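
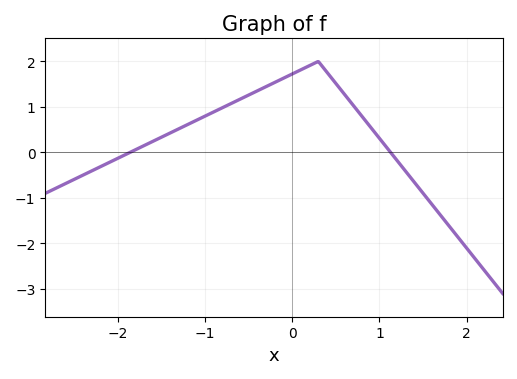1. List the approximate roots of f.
-1.86, 1.13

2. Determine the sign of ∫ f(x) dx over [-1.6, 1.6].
positive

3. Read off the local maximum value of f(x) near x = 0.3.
2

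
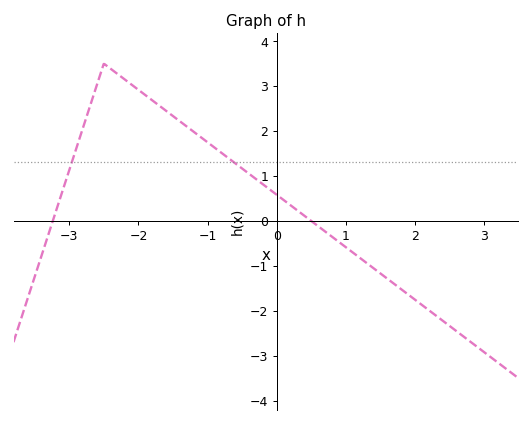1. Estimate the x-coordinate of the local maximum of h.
-2.5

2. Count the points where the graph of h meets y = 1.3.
2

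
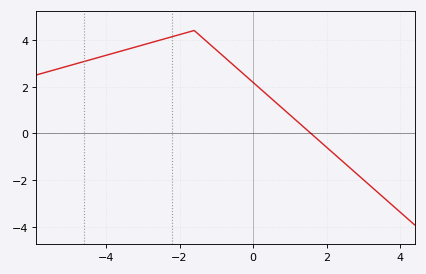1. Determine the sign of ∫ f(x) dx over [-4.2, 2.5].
positive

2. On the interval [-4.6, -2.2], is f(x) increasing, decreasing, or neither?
increasing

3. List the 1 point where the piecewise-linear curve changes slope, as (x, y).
(-1.6, 4.4)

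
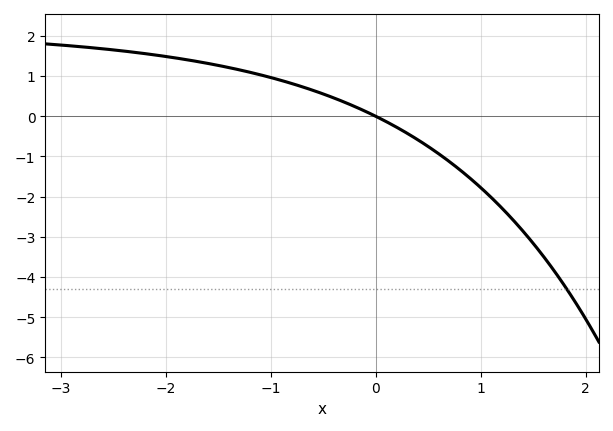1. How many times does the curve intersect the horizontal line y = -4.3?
1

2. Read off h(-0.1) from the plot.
0.125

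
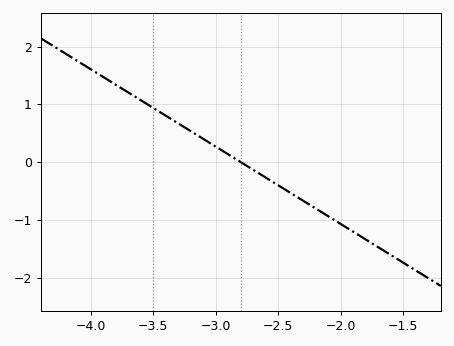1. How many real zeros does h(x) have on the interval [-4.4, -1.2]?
1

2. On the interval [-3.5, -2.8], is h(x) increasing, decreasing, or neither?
decreasing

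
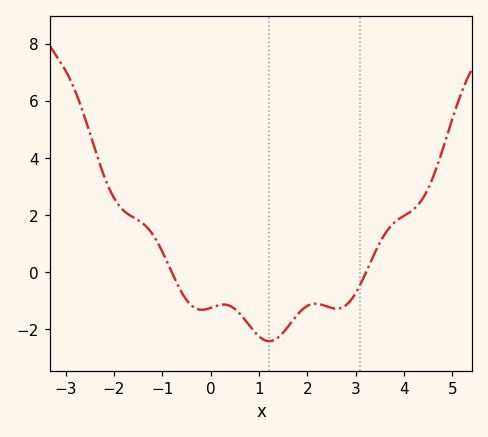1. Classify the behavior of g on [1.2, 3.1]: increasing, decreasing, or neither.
neither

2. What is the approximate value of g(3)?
-0.8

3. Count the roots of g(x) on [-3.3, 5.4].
2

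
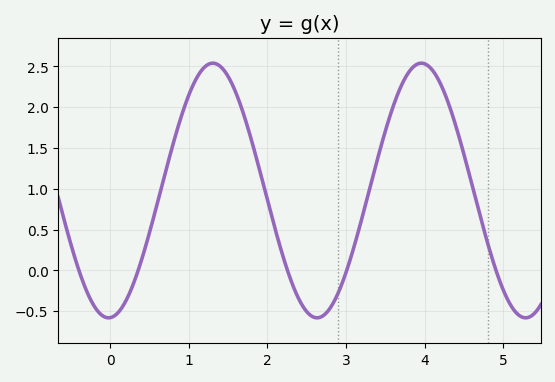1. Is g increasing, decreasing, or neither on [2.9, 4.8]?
neither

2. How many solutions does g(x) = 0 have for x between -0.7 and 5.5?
5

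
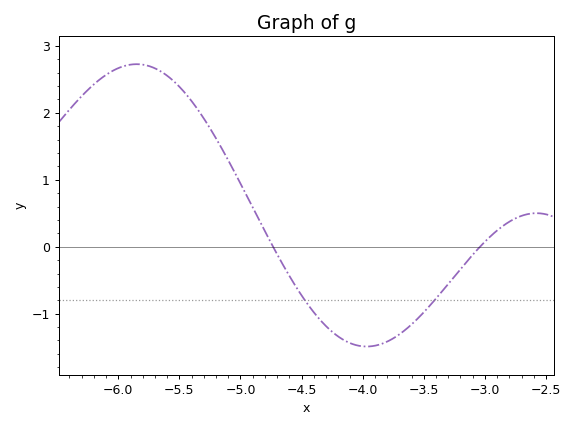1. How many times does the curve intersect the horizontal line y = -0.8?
2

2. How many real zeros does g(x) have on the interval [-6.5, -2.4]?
2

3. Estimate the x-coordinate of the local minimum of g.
-3.97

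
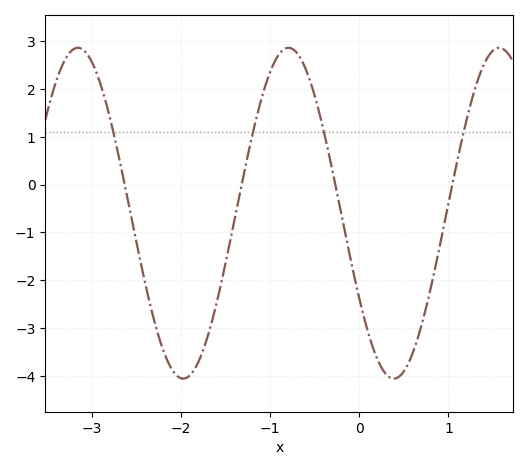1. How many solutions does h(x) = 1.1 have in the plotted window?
4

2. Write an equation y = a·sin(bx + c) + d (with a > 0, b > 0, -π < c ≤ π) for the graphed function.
y = 3.46sin(2.66x - 2.6) - 0.6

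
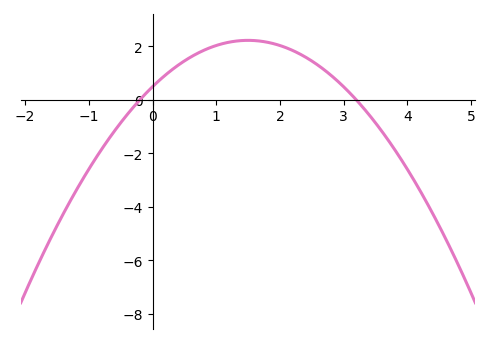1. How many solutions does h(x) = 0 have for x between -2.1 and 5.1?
2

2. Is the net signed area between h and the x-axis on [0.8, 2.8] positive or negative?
positive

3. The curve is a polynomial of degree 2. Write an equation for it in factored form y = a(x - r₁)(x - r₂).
y = -0.77(x + 0.2)(x - 3.2)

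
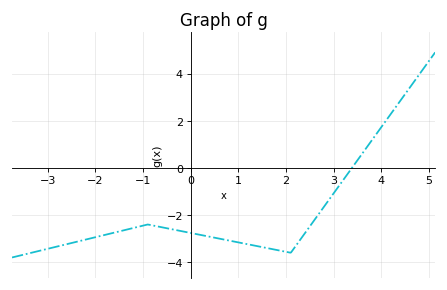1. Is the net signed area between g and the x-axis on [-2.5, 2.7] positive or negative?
negative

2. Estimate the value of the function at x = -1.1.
-2.5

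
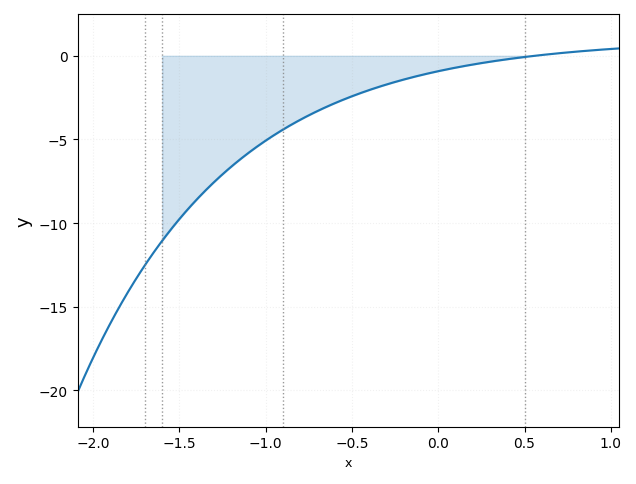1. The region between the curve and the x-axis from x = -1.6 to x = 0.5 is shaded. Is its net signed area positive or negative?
negative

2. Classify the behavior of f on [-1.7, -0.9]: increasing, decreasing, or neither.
increasing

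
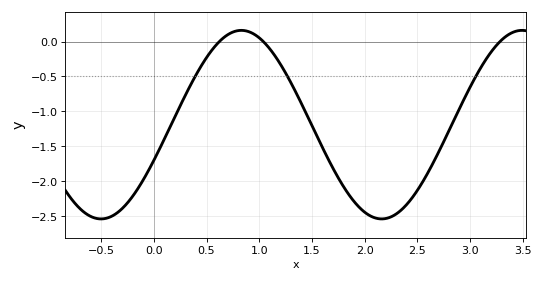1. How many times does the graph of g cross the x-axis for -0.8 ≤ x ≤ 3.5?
3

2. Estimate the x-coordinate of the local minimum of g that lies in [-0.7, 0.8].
-0.5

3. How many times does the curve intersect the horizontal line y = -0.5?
3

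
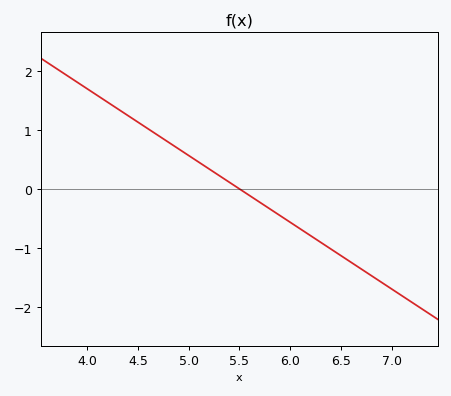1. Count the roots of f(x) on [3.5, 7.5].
1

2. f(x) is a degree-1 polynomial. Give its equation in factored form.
y = -1.13(x - 5.5)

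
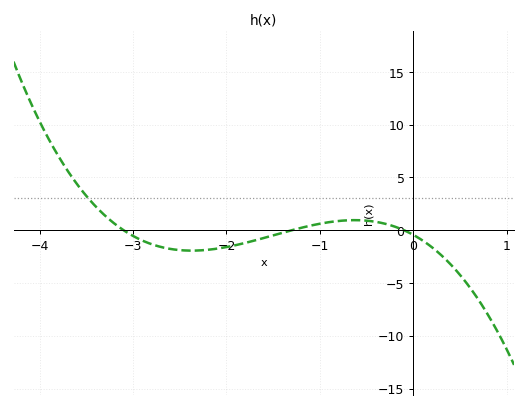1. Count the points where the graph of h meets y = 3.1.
1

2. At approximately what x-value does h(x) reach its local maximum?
-0.6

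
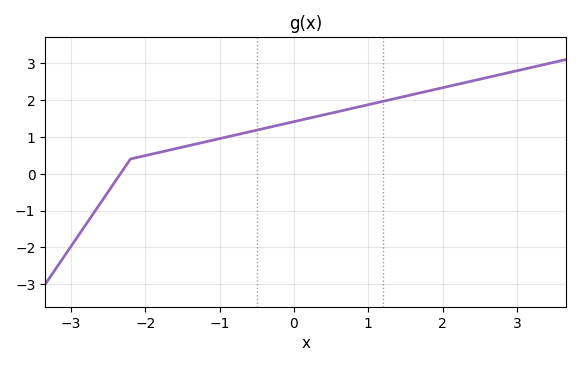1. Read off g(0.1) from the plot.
1.5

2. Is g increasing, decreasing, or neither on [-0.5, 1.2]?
increasing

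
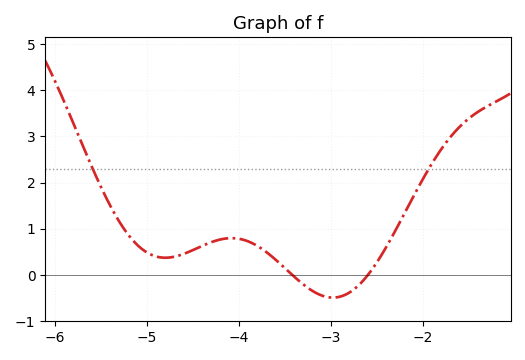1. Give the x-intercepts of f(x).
-3.42, -2.6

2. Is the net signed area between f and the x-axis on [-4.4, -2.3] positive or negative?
positive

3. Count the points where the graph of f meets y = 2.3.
2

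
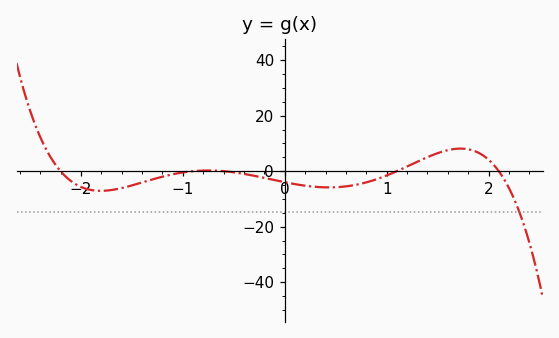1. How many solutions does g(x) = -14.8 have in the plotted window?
1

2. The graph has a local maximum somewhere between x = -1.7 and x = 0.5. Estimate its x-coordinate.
-0.8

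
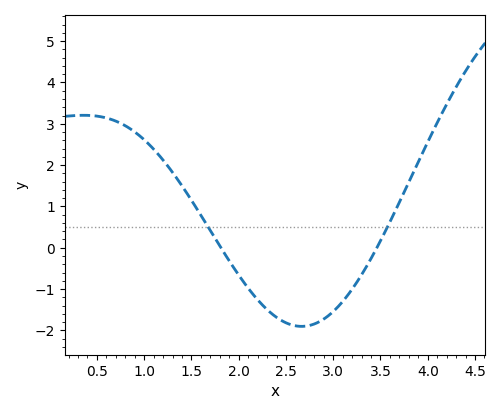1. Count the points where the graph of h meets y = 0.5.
2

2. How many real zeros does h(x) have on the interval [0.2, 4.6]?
2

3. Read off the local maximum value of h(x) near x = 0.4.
3.21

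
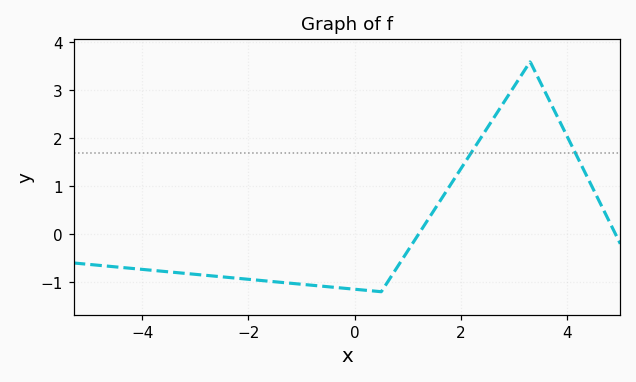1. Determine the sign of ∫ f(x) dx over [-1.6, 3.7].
positive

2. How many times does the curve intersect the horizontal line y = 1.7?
2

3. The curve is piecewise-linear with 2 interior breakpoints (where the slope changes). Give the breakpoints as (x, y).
(0.5, -1.2); (3.3, 3.6)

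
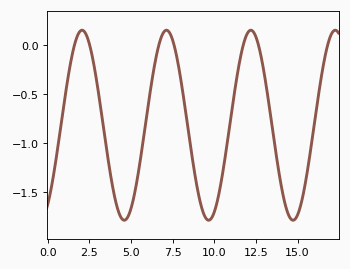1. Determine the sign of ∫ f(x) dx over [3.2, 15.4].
negative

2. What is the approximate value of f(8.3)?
-0.71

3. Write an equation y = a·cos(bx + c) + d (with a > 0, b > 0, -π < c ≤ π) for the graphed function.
y = 0.97cos(1.24x - 2.55) - 0.82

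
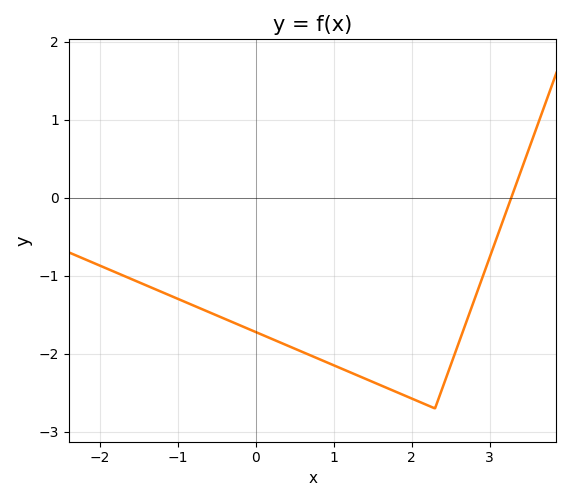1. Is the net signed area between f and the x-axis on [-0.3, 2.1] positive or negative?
negative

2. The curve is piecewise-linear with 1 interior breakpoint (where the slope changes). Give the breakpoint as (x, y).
(2.3, -2.7)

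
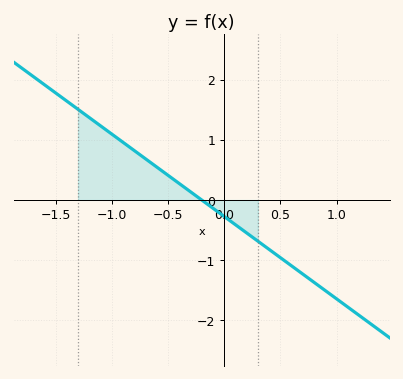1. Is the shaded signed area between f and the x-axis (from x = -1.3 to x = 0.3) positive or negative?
positive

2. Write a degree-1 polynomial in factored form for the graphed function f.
y = -1.37(x + 0.2)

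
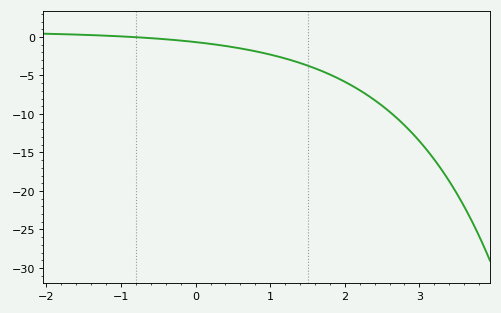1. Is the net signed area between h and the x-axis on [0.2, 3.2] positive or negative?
negative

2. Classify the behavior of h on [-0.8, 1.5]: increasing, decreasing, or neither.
decreasing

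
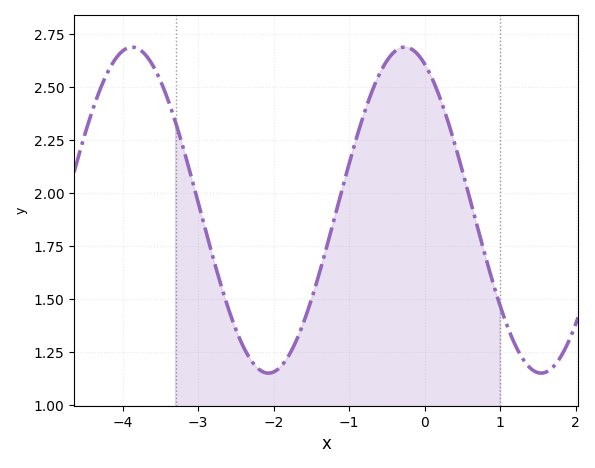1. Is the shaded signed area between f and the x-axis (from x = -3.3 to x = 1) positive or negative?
positive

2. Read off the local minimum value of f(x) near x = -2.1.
1.15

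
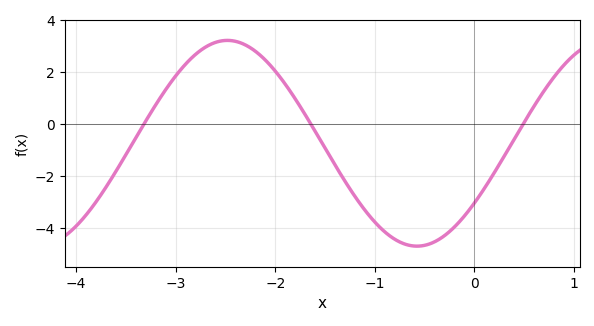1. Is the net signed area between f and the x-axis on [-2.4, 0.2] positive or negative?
negative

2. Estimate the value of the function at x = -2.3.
3.05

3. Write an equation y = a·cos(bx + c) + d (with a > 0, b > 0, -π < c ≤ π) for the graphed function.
y = 3.95cos(1.65x - 2.19) - 0.73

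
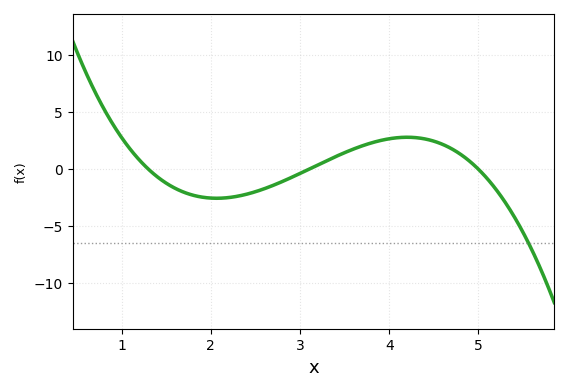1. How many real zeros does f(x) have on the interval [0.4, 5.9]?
3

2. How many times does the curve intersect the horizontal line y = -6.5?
1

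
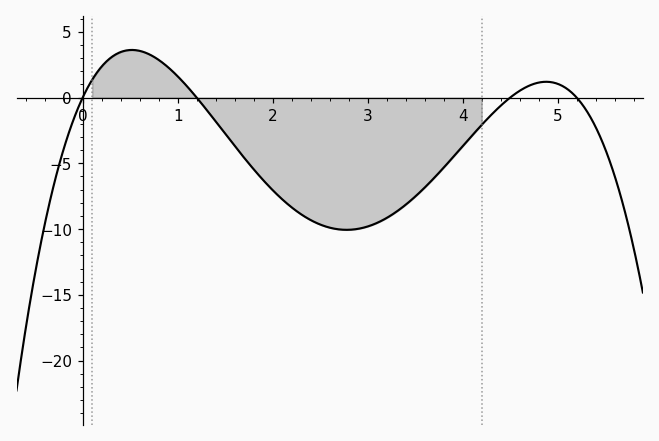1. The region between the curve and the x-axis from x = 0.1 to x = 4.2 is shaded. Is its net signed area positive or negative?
negative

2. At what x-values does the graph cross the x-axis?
0, 1.2, 4.5, 5.2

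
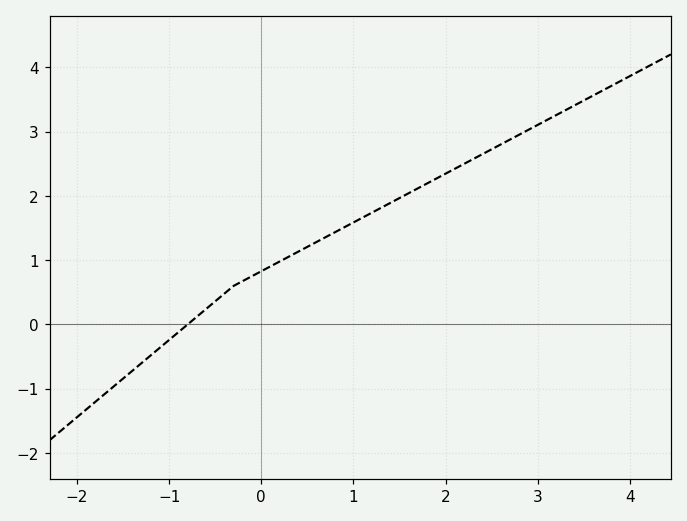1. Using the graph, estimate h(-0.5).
0.4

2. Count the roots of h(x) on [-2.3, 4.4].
1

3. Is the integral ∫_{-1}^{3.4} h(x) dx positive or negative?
positive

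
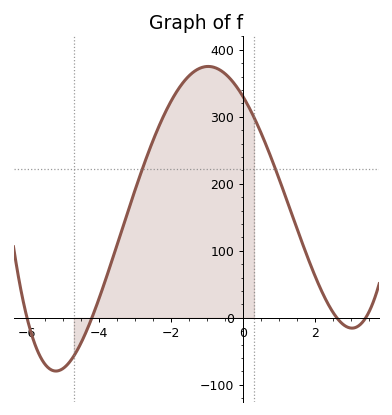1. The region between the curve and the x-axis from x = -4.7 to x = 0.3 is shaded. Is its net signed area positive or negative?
positive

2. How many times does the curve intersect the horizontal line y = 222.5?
2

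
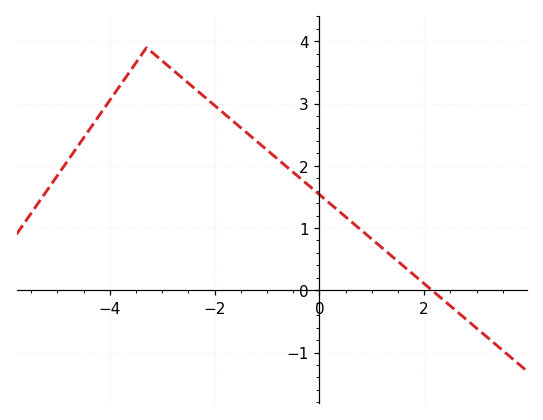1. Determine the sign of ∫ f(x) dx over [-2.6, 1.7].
positive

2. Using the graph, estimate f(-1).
2.25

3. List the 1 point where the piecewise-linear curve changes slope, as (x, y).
(-3.3, 3.9)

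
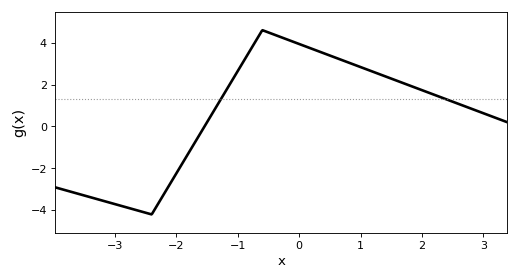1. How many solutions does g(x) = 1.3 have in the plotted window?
2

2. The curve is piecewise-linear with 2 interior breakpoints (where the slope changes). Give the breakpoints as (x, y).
(-2.4, -4.2); (-0.6, 4.6)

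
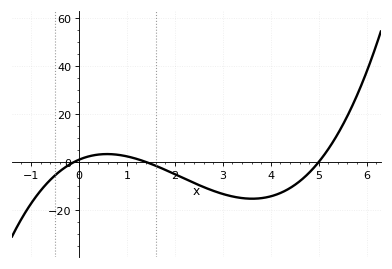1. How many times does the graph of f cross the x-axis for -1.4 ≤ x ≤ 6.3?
3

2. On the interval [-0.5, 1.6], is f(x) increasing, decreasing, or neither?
neither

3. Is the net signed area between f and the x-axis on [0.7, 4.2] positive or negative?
negative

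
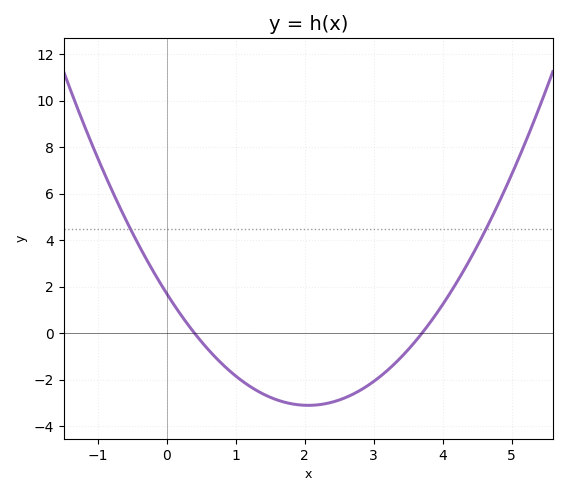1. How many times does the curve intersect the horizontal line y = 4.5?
2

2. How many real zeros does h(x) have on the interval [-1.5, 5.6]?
2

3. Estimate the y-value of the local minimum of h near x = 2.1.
-3.2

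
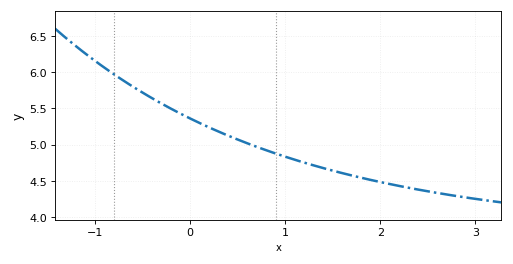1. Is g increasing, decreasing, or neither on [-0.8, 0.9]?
decreasing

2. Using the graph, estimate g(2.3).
4.4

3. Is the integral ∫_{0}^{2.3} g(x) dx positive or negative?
positive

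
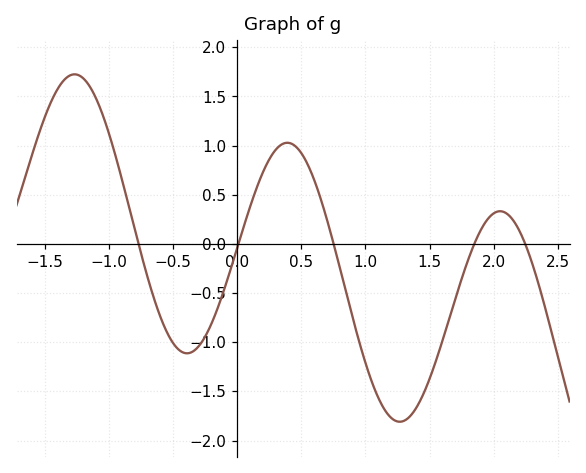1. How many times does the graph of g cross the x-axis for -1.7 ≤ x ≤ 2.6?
5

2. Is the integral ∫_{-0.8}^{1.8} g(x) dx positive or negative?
negative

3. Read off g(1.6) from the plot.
-0.984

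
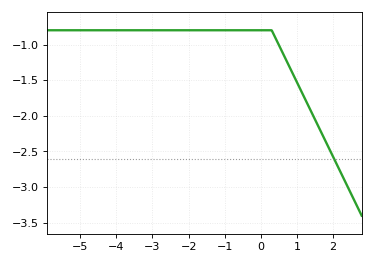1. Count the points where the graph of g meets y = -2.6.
1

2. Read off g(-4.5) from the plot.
-0.8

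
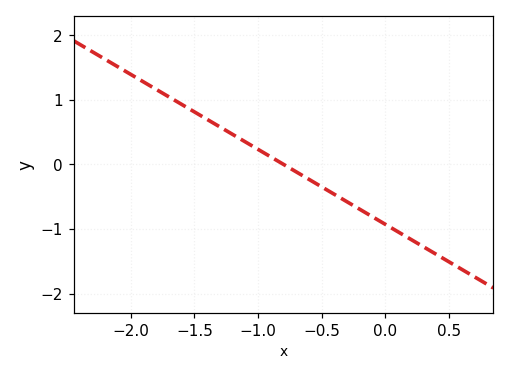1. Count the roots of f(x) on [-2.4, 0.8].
1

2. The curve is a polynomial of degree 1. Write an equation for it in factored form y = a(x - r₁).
y = -1.16(x + 0.8)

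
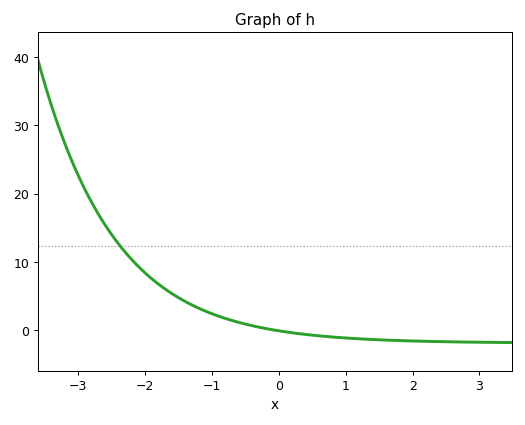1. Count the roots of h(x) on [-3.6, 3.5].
1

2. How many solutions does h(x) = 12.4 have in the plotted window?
1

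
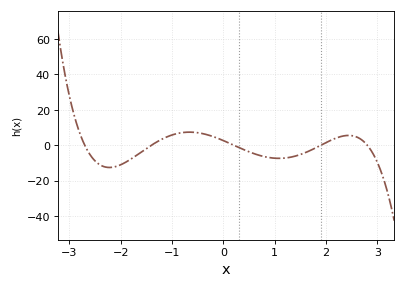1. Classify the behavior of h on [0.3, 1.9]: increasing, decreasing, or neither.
neither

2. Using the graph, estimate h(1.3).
-6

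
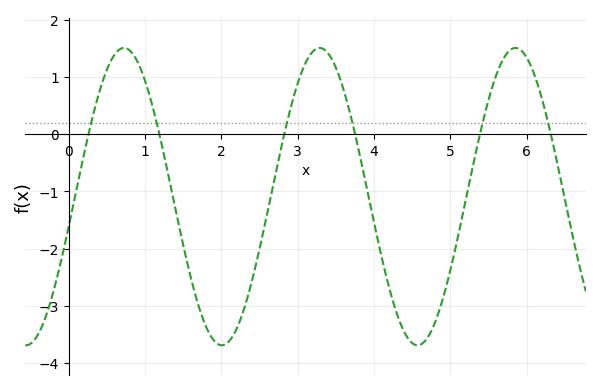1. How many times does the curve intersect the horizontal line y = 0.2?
6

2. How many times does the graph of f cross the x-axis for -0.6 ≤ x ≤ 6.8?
6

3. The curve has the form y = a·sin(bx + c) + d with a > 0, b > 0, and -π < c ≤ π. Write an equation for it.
y = 2.6sin(2.5x - 0.2) - 1.09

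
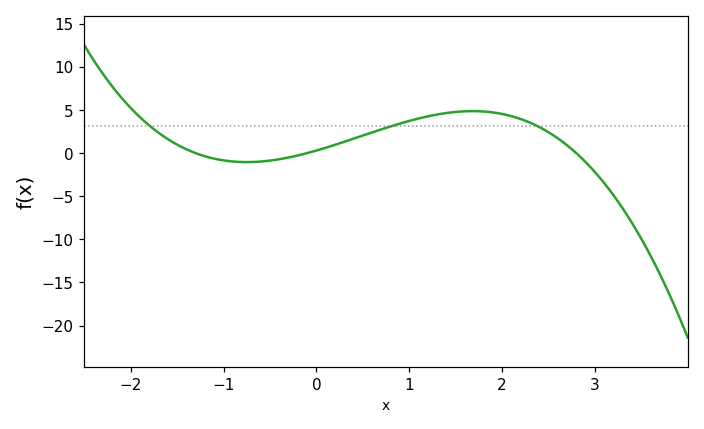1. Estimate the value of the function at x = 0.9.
3.43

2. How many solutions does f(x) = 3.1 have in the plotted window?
3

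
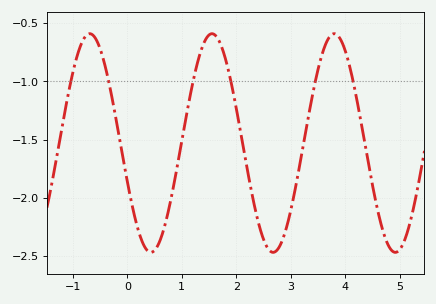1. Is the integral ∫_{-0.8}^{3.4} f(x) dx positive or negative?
negative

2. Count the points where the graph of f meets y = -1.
6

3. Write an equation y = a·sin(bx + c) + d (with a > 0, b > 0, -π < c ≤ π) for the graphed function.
y = 0.94sin(2.8x - 2.8) - 1.53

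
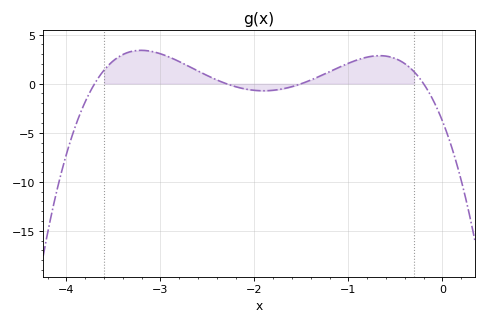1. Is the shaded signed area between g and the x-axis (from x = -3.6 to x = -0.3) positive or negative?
positive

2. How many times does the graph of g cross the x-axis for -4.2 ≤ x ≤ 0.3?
4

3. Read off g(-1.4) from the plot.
0.368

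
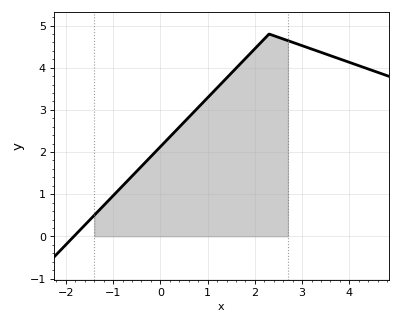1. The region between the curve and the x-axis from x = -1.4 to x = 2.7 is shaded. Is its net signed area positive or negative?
positive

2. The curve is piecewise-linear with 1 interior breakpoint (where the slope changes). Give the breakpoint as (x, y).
(2.3, 4.8)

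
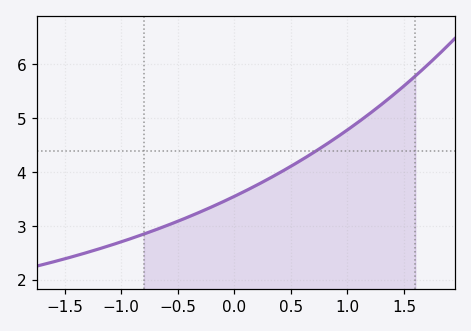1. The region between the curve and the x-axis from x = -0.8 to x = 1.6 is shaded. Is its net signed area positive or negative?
positive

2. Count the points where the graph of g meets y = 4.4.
1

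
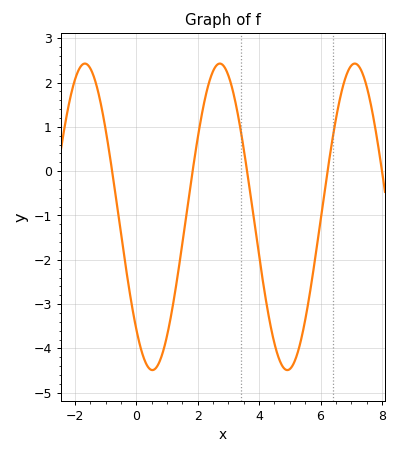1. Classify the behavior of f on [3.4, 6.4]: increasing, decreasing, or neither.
neither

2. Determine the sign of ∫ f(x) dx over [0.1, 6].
negative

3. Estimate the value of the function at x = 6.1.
-0.625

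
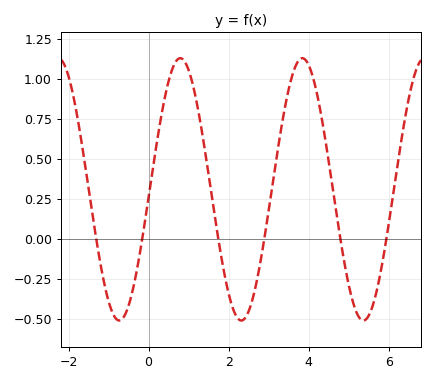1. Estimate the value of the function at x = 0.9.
1.11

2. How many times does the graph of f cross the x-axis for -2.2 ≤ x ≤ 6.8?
6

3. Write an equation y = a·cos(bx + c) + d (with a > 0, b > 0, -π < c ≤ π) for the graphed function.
y = 0.82cos(2.06x - 1.63) + 0.31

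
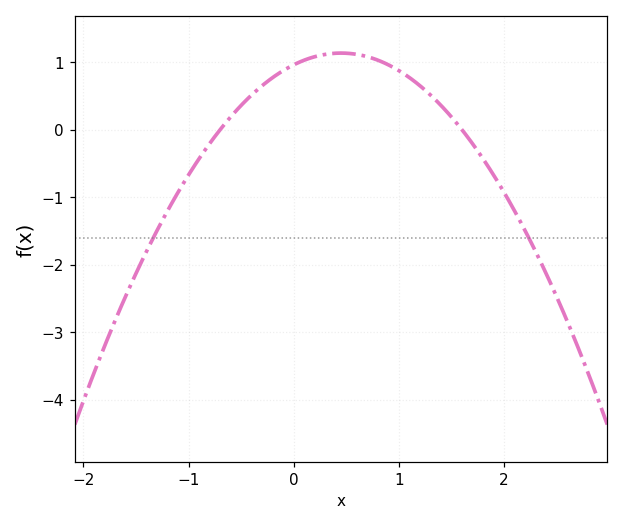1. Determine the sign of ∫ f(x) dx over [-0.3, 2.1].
positive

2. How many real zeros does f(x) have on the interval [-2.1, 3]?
2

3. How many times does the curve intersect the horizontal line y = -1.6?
2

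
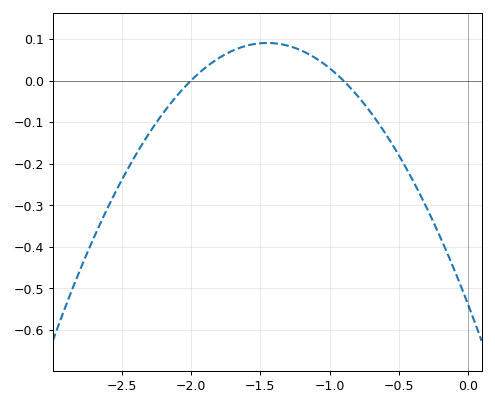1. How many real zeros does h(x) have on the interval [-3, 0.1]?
2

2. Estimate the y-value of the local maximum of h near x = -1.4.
0.091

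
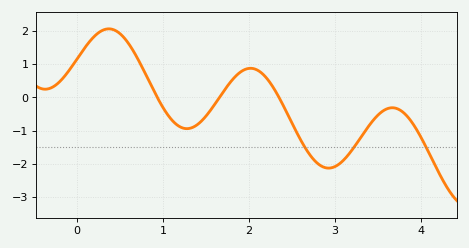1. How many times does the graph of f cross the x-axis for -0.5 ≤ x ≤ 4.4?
3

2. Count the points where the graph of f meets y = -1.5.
3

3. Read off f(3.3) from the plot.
-1.2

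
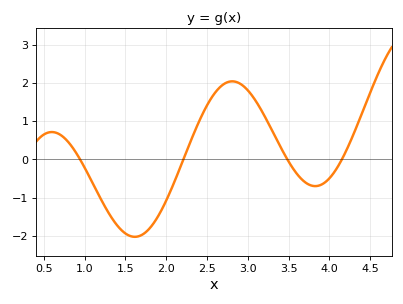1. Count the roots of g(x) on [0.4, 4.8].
4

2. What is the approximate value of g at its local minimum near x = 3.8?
-0.7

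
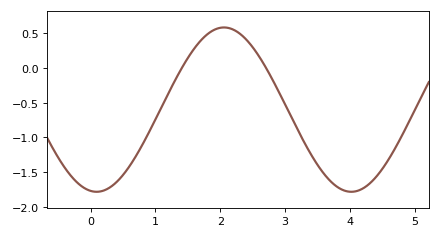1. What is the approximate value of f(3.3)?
-1.1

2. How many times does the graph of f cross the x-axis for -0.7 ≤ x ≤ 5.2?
2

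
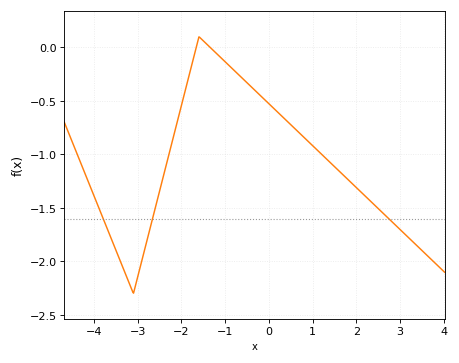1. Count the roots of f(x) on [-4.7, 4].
2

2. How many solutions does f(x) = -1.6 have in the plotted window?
3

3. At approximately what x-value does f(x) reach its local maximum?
-1.6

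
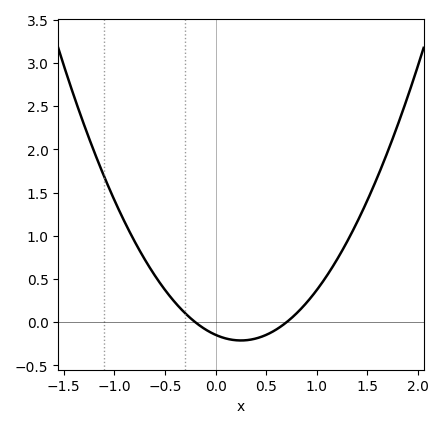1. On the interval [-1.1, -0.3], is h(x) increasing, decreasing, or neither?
decreasing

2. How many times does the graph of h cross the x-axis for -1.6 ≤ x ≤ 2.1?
2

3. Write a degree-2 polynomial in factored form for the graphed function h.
y = 1.04(x + 0.2)(x - 0.7)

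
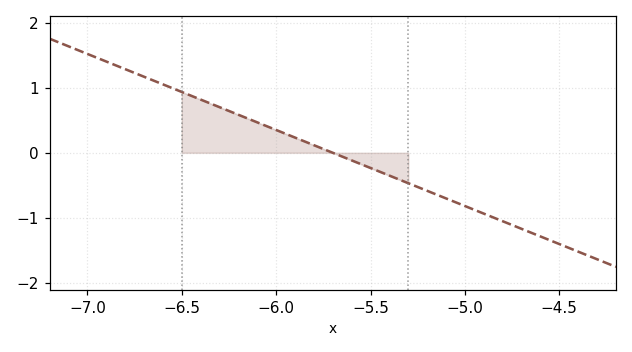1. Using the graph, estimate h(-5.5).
-0.25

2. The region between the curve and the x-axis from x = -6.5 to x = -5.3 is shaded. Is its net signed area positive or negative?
positive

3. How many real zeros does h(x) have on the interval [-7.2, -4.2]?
1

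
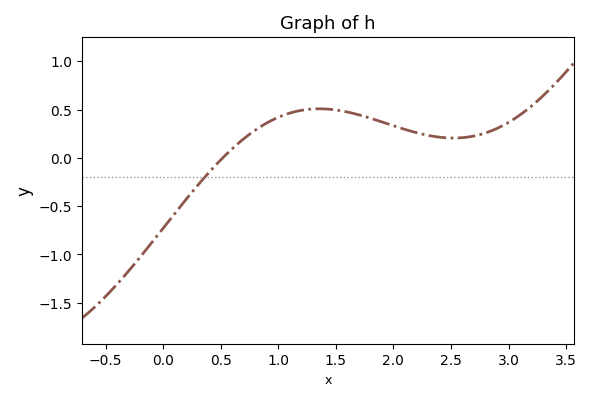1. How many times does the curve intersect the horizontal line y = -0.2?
1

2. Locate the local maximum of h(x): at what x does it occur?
1.4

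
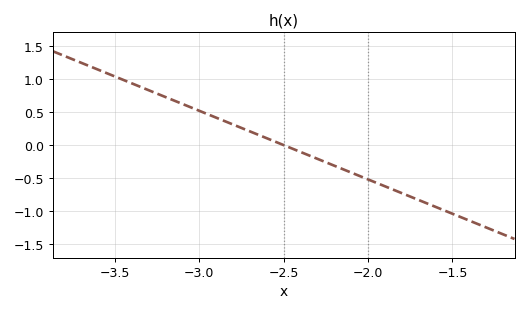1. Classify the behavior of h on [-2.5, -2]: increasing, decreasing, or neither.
decreasing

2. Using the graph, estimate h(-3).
0.5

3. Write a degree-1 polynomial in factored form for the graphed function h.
y = -1.04(x + 2.5)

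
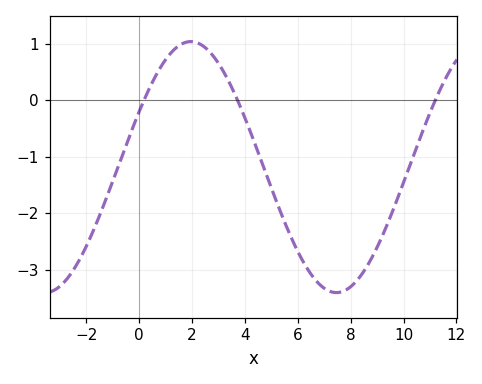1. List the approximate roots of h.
0.176, 3.72, 11.2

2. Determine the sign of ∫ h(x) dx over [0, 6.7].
negative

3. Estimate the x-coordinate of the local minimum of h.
7.46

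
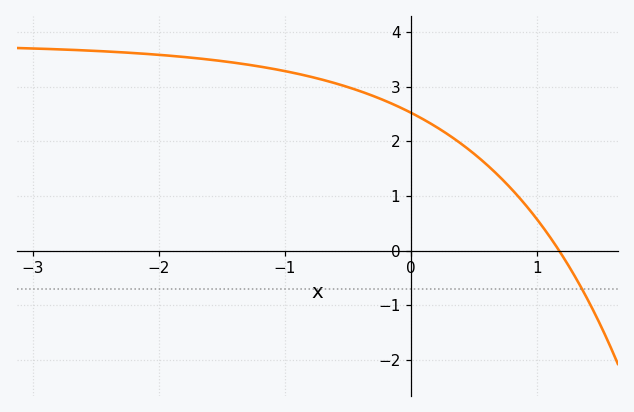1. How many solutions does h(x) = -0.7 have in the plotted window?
1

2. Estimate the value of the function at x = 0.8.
1.12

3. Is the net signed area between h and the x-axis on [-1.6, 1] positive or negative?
positive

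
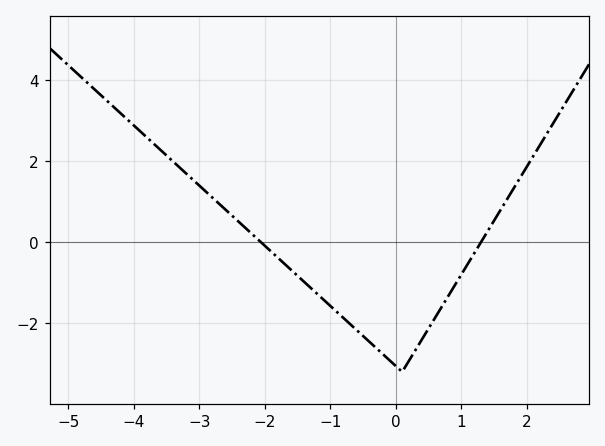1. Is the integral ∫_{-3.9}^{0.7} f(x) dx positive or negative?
negative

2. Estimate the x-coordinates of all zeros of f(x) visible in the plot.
-2.05, 1.3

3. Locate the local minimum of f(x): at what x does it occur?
0.099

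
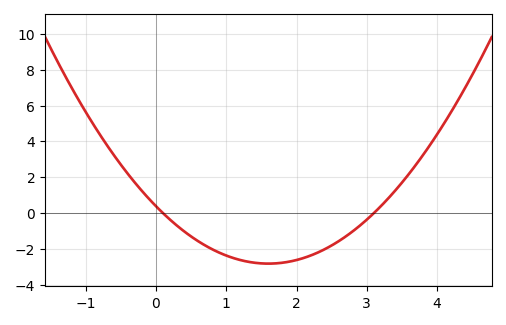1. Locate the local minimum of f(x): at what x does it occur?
1.6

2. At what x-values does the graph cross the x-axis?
0.1, 3.1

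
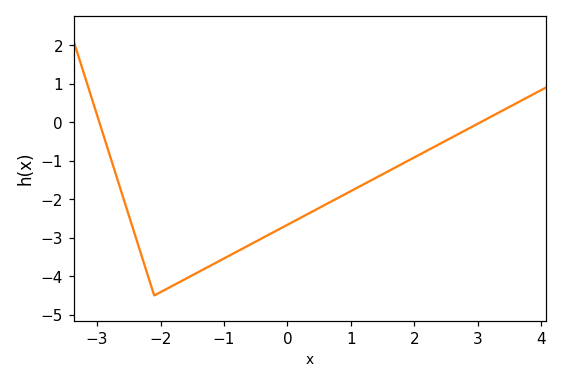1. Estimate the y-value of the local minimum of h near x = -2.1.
-4.5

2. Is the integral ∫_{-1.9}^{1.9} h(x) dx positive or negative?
negative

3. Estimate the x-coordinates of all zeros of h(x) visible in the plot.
-2.96, 3.04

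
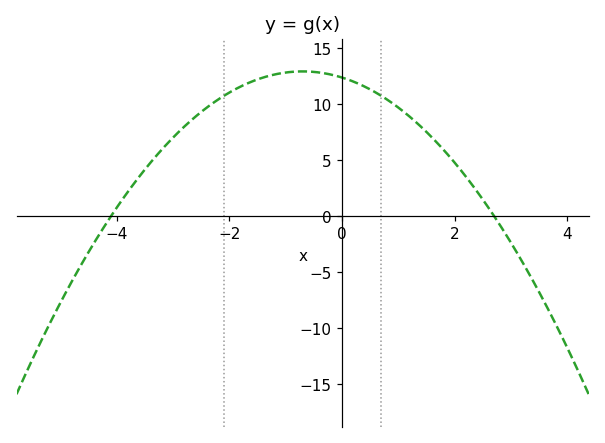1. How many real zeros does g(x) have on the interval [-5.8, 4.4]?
2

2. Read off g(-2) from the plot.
11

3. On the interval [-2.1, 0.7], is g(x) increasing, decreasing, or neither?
neither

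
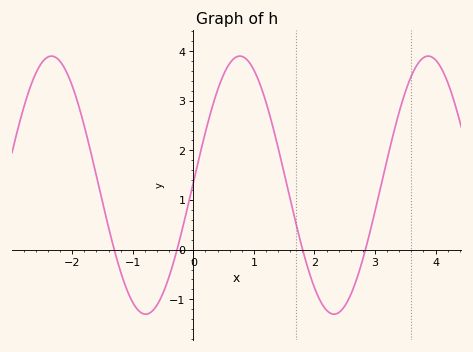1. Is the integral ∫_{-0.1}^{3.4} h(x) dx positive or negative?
positive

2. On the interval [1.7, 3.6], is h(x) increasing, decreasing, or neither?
neither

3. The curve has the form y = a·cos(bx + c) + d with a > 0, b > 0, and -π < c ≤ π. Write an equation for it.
y = 2.6cos(2x - 1.6) + 1.3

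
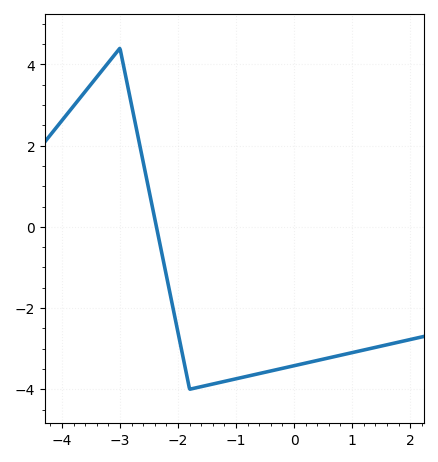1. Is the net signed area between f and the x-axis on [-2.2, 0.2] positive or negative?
negative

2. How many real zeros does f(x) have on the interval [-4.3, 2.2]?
1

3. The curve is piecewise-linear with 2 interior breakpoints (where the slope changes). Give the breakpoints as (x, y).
(-3, 4.4); (-1.8, -4)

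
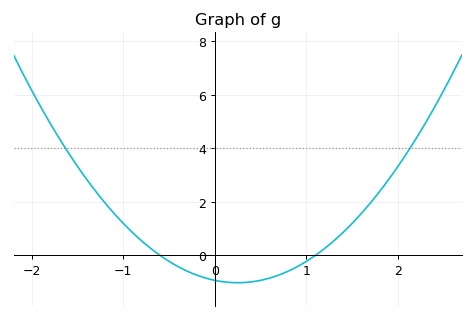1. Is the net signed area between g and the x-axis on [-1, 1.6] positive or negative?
negative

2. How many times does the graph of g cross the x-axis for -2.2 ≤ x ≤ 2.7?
2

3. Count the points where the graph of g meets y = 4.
2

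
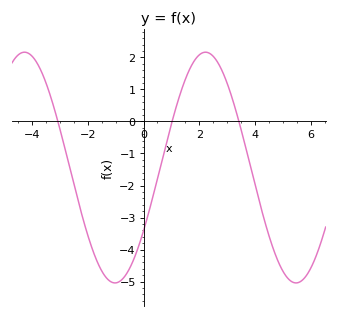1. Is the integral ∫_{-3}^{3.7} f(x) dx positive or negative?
negative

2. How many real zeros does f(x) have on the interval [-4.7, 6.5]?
3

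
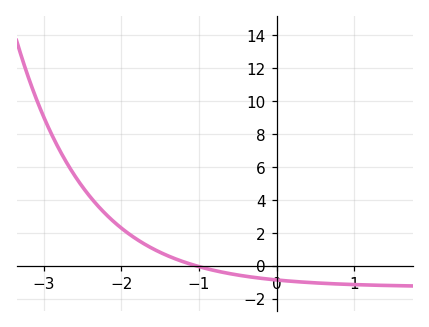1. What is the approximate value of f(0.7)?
-1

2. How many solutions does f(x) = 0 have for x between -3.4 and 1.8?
1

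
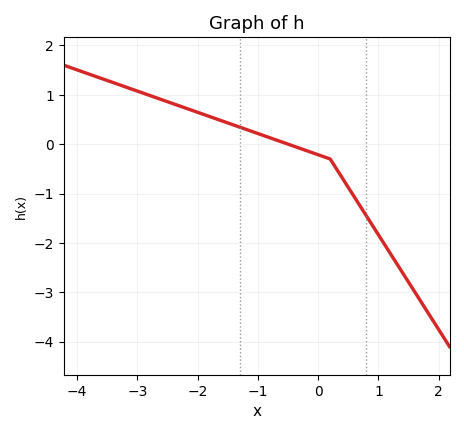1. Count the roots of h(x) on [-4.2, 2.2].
1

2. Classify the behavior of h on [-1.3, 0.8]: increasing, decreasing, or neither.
decreasing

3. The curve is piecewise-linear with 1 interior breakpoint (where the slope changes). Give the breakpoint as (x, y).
(0.2, -0.3)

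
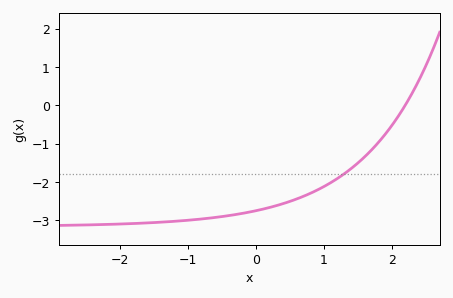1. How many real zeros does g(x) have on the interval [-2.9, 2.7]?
1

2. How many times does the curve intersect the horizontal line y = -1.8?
1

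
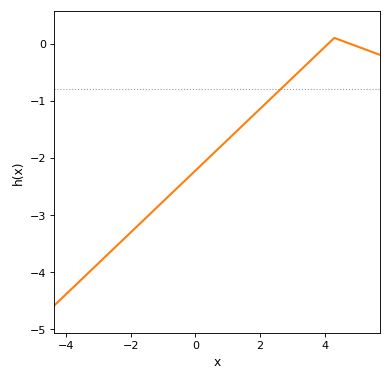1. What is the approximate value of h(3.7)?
-0.2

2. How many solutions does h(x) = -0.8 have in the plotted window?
1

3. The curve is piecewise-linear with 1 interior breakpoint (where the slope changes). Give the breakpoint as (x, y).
(4.3, 0.1)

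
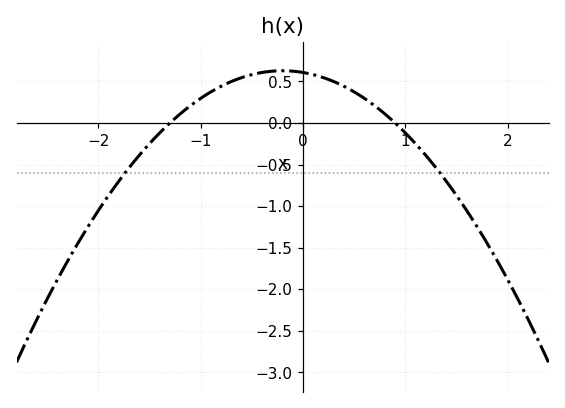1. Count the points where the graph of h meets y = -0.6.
2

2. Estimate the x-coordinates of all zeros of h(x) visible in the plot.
-1.3, 0.9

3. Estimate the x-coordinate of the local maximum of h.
-0.2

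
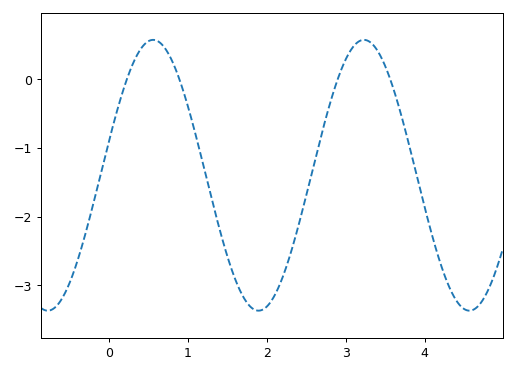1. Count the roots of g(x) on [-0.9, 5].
4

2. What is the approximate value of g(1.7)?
-3.2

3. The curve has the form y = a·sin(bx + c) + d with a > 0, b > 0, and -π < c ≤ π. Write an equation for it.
y = 1.97sin(2.4x + 0.26) - 1.4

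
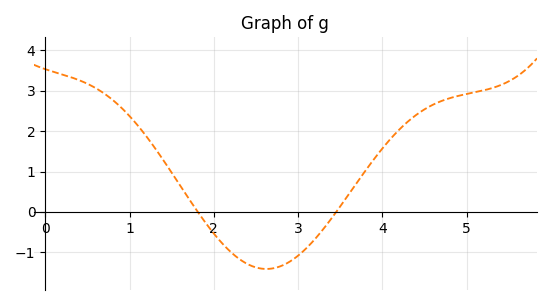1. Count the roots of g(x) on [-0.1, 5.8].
2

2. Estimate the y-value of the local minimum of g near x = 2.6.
-1.4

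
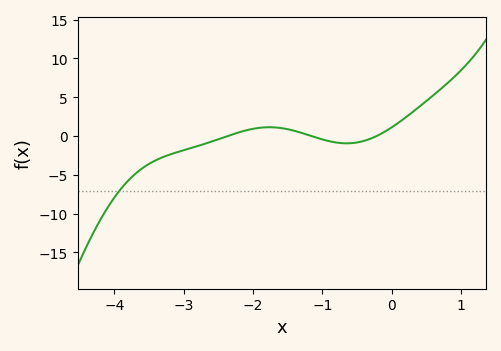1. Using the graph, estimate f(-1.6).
1.04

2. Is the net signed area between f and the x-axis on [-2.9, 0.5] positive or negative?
positive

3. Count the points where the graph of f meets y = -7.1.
1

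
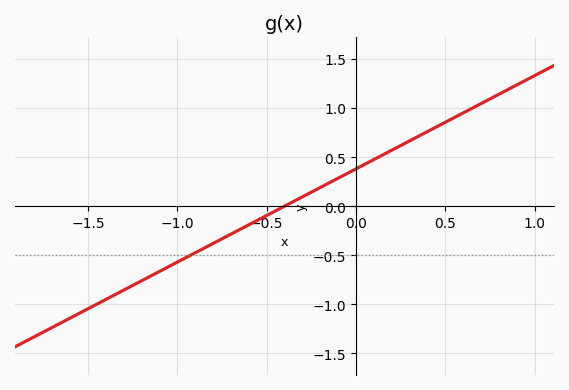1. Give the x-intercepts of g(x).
-0.4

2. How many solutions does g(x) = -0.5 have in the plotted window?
1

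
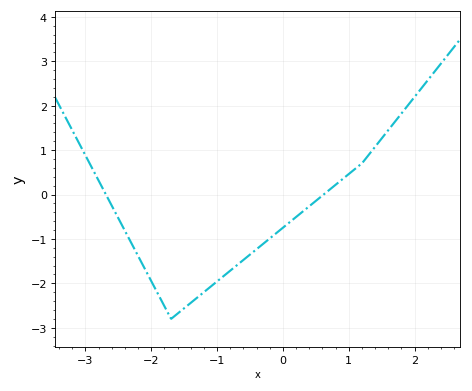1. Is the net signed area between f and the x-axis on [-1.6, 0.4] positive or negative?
negative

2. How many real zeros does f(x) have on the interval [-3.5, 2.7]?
2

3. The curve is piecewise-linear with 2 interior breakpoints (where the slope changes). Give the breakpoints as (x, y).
(-1.7, -2.8); (1.2, 0.7)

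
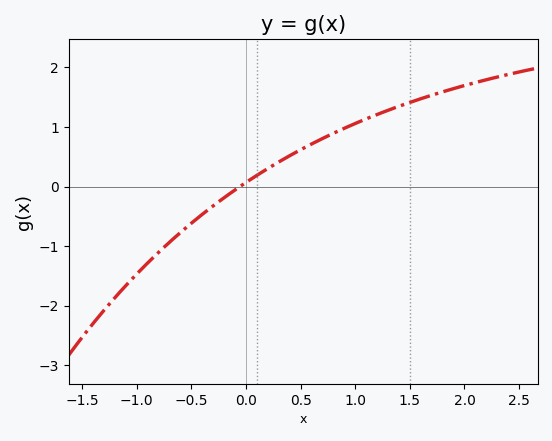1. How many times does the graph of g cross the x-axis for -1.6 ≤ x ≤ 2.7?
1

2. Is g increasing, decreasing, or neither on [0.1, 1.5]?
increasing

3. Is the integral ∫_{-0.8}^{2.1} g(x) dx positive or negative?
positive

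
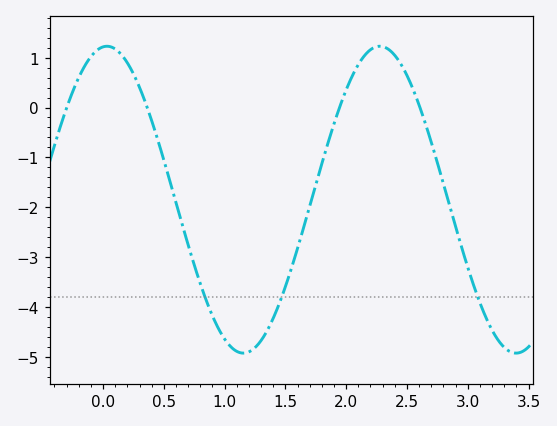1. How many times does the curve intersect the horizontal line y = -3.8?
3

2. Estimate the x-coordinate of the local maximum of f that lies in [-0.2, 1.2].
0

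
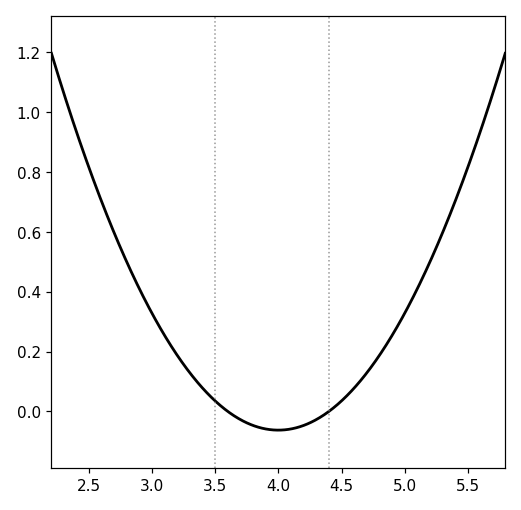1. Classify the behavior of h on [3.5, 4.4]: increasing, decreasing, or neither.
neither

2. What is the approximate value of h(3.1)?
0.26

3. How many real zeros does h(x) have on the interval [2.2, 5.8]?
2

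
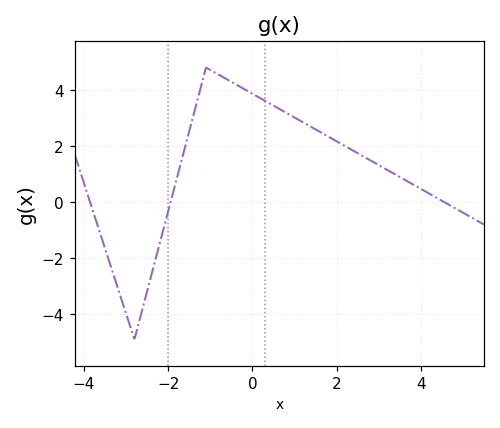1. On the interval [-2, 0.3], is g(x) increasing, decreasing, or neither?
neither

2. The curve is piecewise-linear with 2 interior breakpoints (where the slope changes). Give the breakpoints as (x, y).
(-2.8, -4.9); (-1.1, 4.8)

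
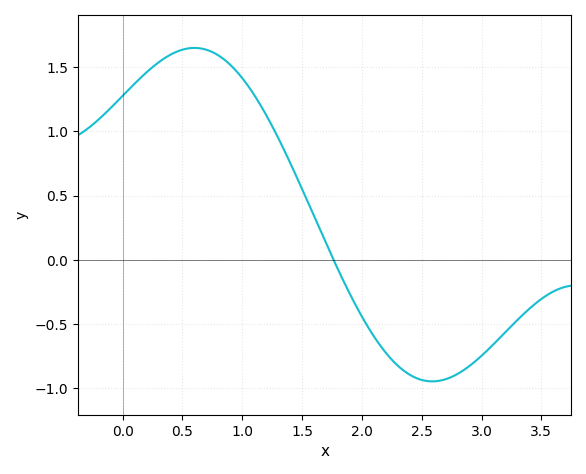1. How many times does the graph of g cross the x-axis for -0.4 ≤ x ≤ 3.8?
1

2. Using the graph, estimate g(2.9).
-0.85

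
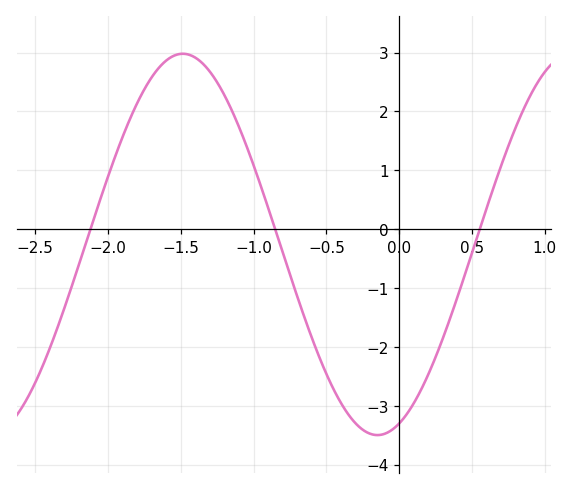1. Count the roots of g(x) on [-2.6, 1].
3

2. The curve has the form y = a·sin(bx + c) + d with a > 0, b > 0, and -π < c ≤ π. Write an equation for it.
y = 3.24sin(2.35x - 1.22) - 0.26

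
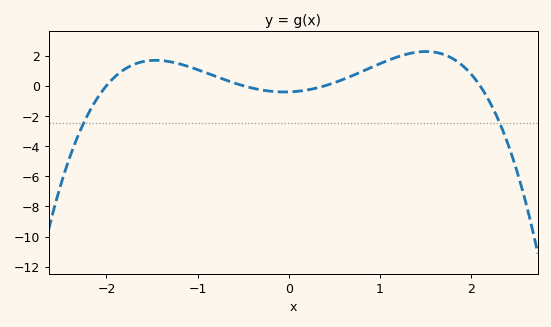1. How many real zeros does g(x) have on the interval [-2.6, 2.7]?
4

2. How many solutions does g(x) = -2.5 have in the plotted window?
2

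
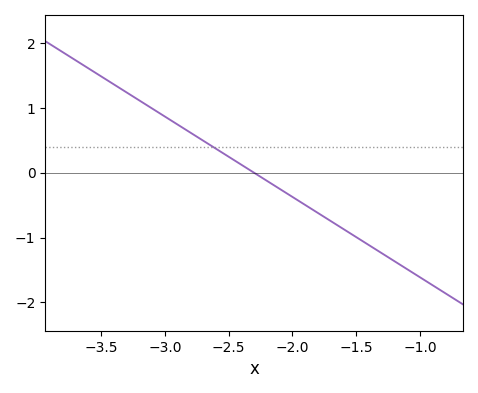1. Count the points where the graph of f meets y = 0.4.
1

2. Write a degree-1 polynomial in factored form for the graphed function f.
y = -1.24(x + 2.3)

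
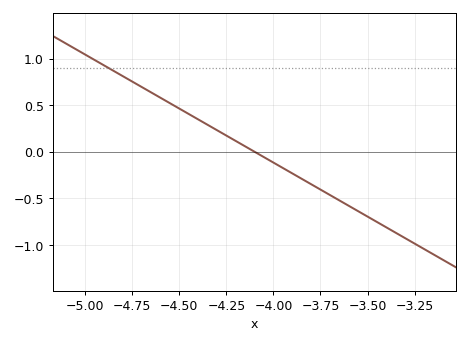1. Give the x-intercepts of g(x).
-4.1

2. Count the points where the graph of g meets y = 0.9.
1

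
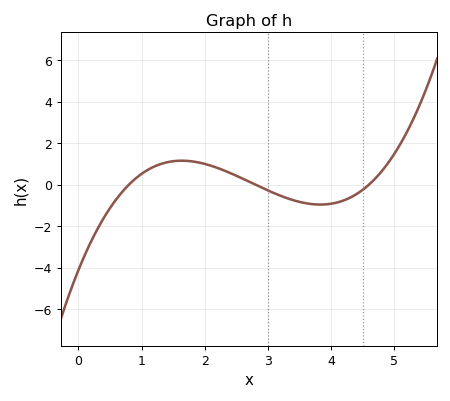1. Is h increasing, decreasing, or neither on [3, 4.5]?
neither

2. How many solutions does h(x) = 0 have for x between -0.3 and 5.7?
3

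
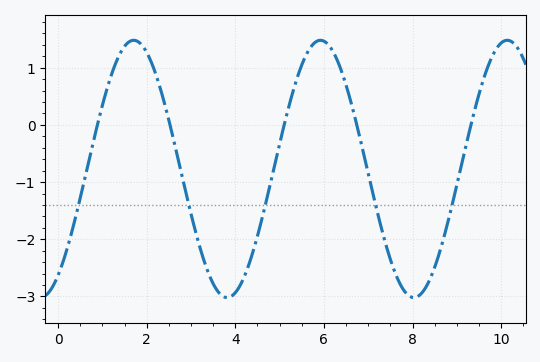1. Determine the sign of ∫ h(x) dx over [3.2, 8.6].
negative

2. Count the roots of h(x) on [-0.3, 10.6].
5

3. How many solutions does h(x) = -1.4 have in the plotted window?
5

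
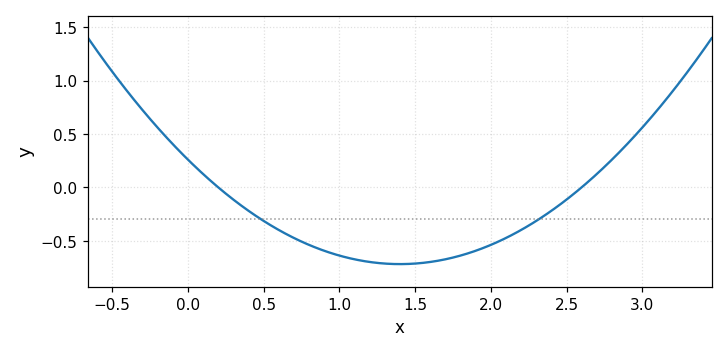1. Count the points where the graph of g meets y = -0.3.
2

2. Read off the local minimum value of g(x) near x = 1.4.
-0.72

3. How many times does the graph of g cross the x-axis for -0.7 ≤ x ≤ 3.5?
2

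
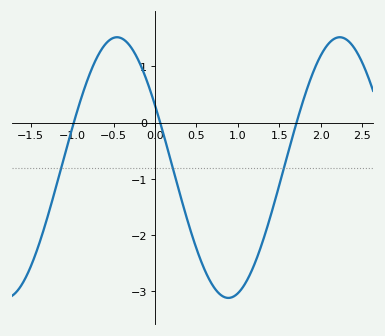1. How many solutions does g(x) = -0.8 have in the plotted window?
3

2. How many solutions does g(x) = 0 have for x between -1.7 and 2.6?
3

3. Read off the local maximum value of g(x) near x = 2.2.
1.5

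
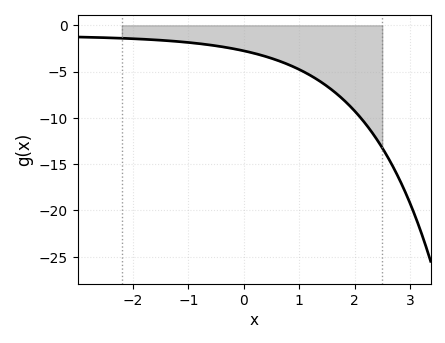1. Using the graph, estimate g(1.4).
-6.15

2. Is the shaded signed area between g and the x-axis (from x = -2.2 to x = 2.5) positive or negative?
negative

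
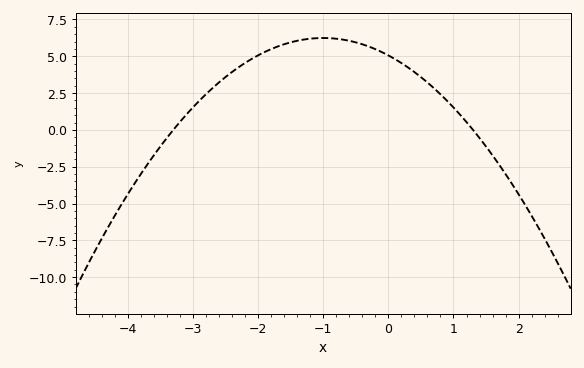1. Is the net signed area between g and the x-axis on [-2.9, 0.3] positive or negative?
positive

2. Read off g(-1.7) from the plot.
5.66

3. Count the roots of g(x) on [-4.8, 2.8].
2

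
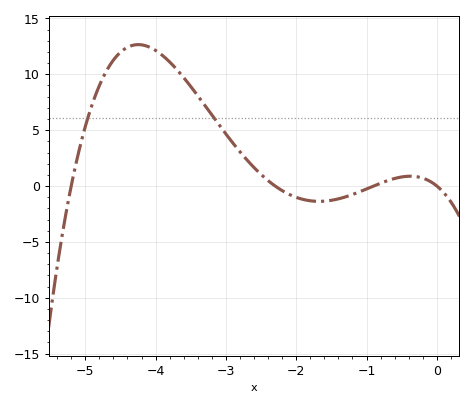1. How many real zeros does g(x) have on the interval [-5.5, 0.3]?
4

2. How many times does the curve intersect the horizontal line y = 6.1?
2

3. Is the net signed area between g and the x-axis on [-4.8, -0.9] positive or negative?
positive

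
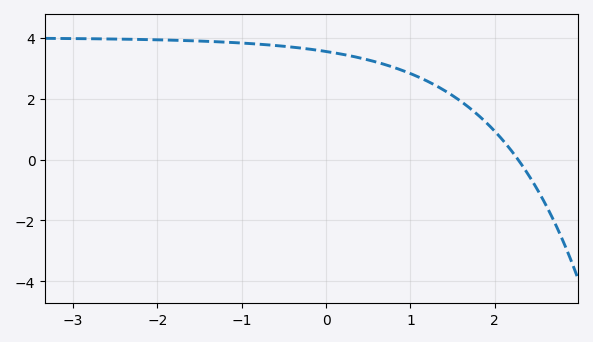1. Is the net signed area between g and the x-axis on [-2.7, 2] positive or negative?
positive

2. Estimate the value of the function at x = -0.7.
3.77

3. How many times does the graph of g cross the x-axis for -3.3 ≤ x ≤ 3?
1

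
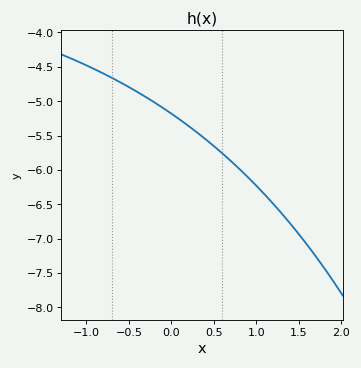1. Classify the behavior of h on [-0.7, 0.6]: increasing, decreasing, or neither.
decreasing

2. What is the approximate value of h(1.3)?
-6.65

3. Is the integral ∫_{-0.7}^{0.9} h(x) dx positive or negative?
negative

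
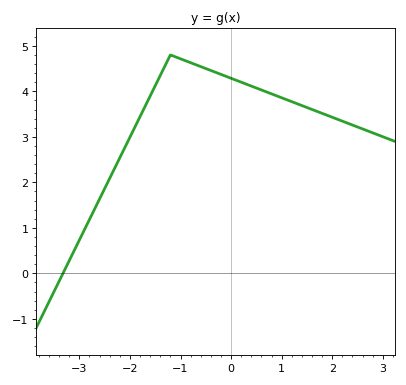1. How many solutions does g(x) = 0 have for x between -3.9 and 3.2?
1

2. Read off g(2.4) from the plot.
3.26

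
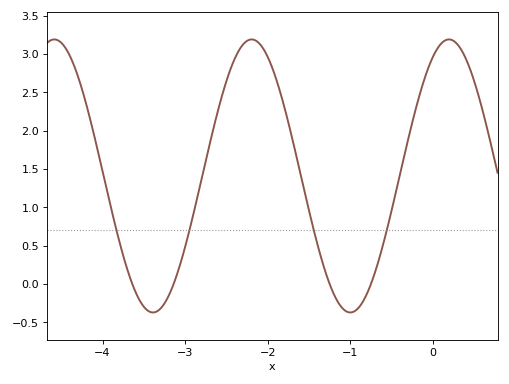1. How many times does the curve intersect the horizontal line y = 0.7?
4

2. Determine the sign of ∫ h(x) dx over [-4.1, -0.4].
positive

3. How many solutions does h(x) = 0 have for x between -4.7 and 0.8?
4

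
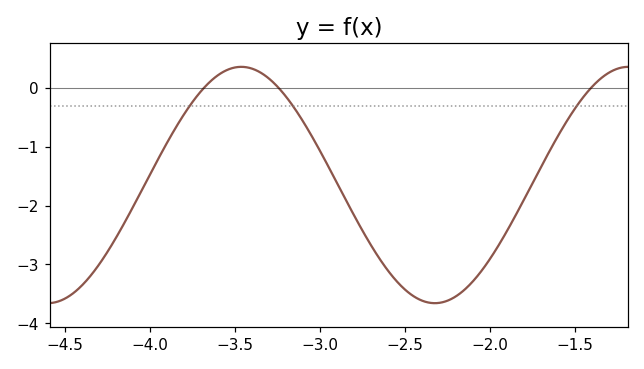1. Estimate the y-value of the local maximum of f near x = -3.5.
0.36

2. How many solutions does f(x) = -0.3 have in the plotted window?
3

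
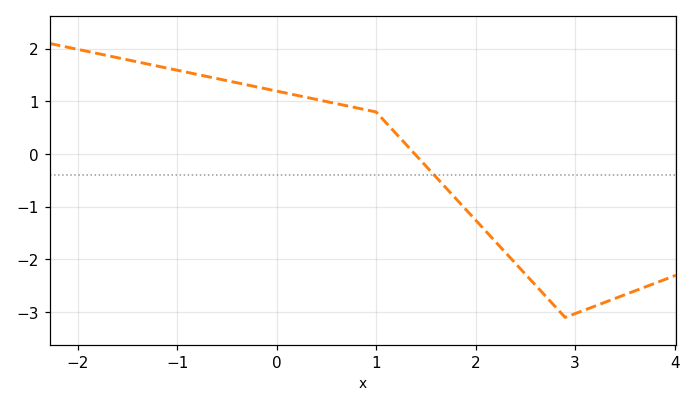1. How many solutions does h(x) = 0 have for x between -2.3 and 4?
1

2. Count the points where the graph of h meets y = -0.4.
1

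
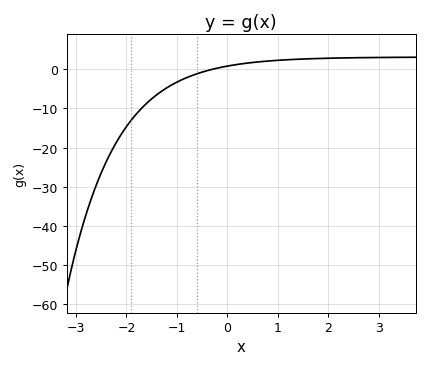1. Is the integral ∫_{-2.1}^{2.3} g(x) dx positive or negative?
negative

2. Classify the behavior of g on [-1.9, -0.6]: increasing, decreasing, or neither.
increasing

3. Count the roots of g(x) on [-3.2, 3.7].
1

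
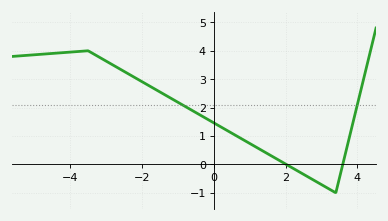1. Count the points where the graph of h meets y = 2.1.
2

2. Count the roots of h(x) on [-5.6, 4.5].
2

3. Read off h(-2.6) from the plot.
3.3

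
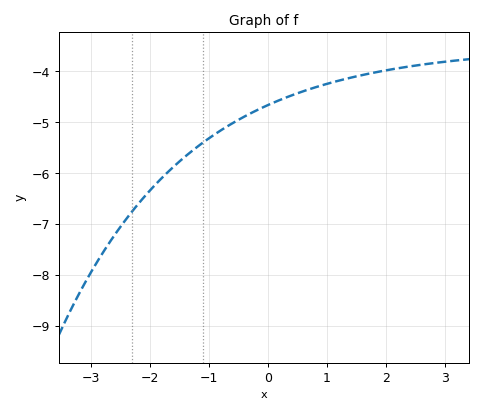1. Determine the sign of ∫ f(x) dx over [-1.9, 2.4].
negative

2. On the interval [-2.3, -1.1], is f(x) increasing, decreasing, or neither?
increasing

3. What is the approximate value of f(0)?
-4.7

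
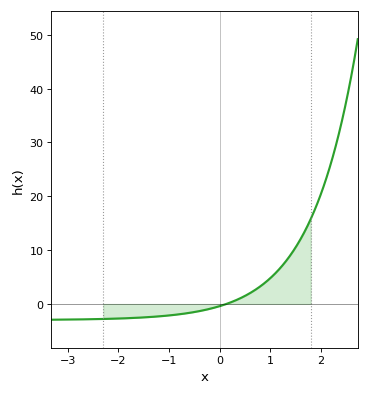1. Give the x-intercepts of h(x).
0.134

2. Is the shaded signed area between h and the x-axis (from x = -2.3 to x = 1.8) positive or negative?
positive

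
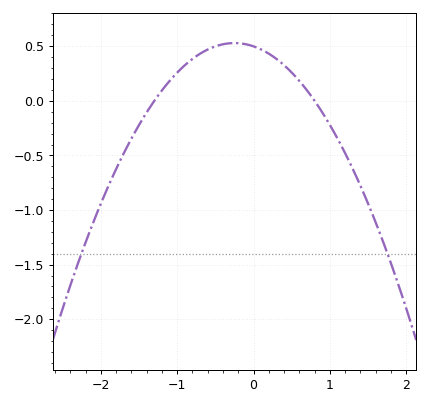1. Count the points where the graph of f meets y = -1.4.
2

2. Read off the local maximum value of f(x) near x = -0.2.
0.55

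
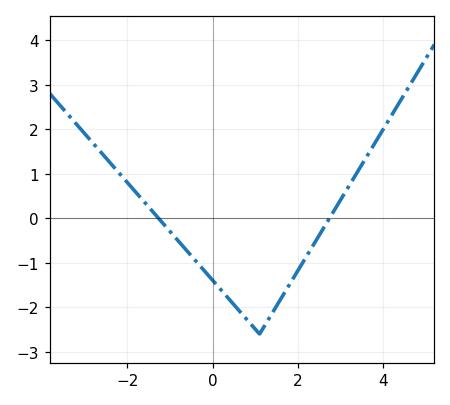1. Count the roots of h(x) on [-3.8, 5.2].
2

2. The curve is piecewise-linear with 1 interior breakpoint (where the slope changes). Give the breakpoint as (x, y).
(1.1, -2.6)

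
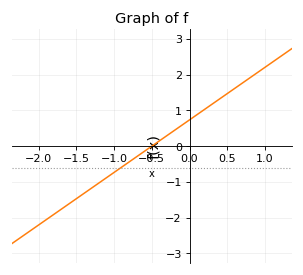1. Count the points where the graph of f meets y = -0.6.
1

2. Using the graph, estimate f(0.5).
1.5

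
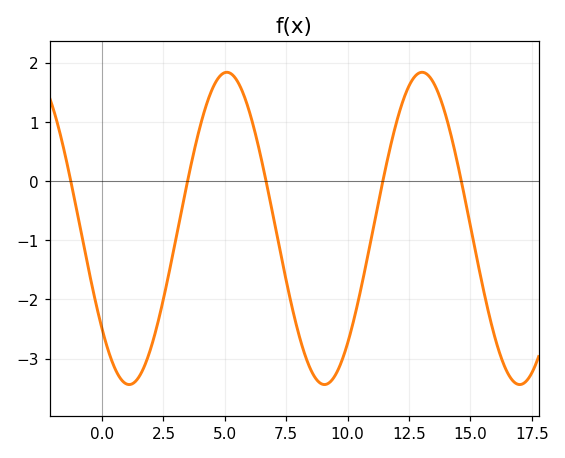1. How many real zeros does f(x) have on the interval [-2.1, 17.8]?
5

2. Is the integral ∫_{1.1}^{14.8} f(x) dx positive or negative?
negative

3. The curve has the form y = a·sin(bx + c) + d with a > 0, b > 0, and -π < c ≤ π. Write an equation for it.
y = 2.64sin(0.79x - 2.44) - 0.8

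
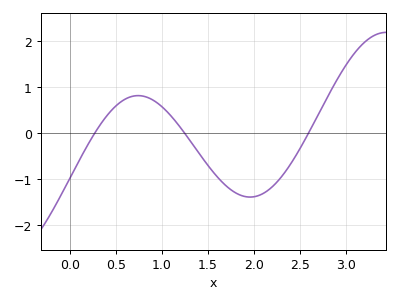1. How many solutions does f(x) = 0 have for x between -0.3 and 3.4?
3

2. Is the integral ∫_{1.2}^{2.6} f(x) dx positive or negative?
negative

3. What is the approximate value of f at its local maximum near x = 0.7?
0.8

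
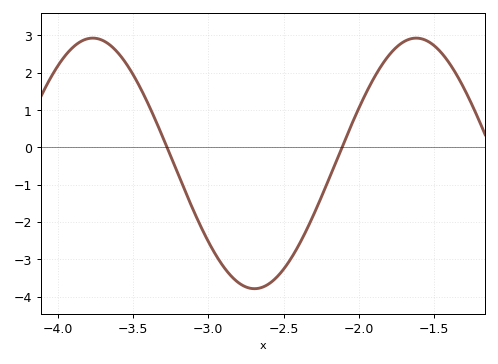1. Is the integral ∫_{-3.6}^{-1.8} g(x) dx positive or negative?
negative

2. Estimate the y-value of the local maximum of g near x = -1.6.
2.9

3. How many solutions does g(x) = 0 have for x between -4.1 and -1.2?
2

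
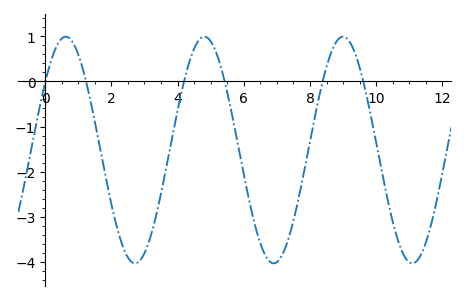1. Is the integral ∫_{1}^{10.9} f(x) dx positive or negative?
negative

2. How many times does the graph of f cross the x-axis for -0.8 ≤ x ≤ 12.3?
6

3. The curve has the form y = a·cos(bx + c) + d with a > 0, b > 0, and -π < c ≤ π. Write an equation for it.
y = 2.51cos(1.5x - 0.93) - 1.52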